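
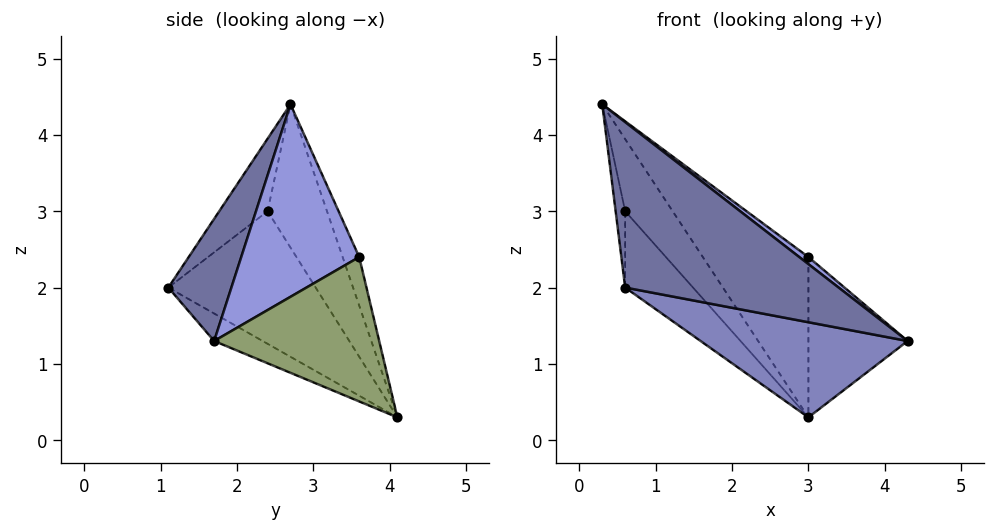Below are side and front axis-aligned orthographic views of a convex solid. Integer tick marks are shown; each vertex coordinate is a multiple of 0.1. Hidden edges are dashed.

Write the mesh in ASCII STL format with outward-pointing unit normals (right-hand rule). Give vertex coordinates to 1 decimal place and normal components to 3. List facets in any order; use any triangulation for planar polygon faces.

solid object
 facet normal 0.235 -0.795 0.559
  outer loop
   vertex 0.6 1.1 2.0
   vertex 4.3 1.7 1.3
   vertex 0.3 2.7 4.4
  endloop
 endfacet
 facet normal -0.100 -0.429 -0.898
  outer loop
   vertex 0.6 1.1 2.0
   vertex 3.0 4.1 0.3
   vertex 4.3 1.7 1.3
  endloop
 endfacet
 facet normal 0.605 -0.047 0.795
  outer loop
   vertex 3.0 3.6 2.4
   vertex 0.3 2.7 4.4
   vertex 4.3 1.7 1.3
  endloop
 endfacet
 facet normal -0.151 0.962 0.229
  outer loop
   vertex 3.0 3.6 2.4
   vertex 3.0 4.1 0.3
   vertex 0.3 2.7 4.4
  endloop
 endfacet
 facet normal 0.851 0.511 0.122
  outer loop
   vertex 3.0 3.6 2.4
   vertex 4.3 1.7 1.3
   vertex 3.0 4.1 0.3
  endloop
 endfacet
 facet normal -0.748 0.598 -0.288
  outer loop
   vertex 0.6 2.4 3.0
   vertex 0.3 2.7 4.4
   vertex 3.0 4.1 0.3
  endloop
 endfacet
 facet normal -0.951 0.188 -0.244
  outer loop
   vertex 0.6 2.4 3.0
   vertex 0.6 1.1 2.0
   vertex 0.3 2.7 4.4
  endloop
 endfacet
 facet normal -0.798 0.368 -0.478
  outer loop
   vertex 0.6 2.4 3.0
   vertex 3.0 4.1 0.3
   vertex 0.6 1.1 2.0
  endloop
 endfacet
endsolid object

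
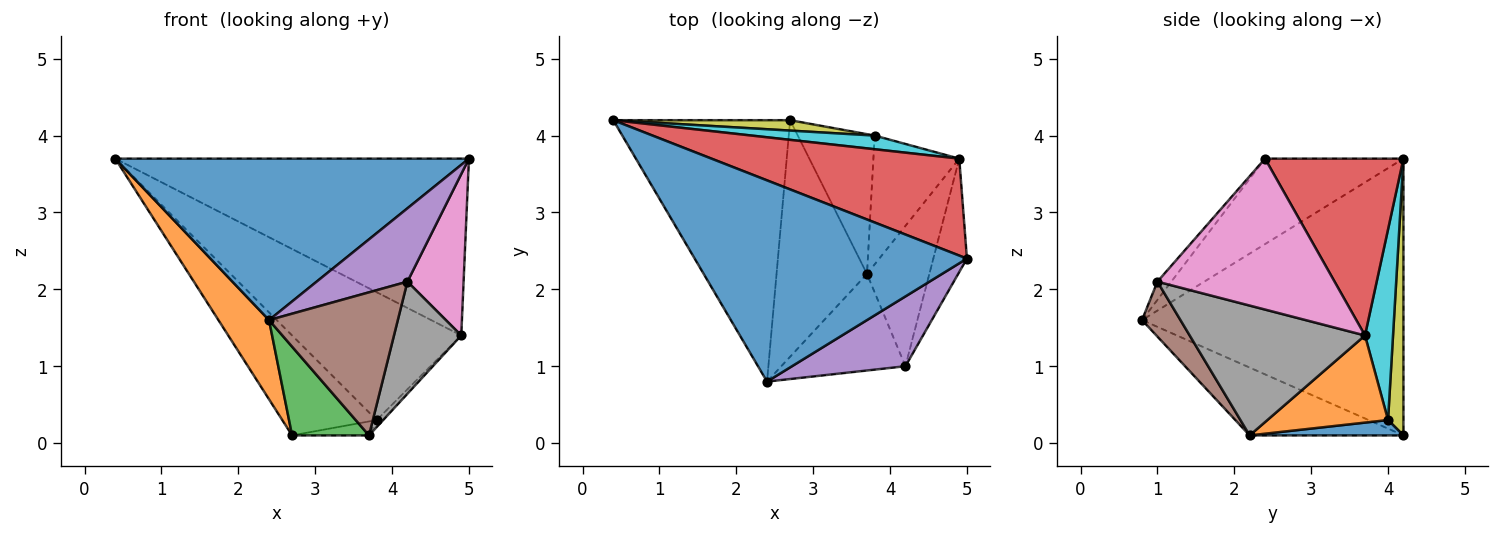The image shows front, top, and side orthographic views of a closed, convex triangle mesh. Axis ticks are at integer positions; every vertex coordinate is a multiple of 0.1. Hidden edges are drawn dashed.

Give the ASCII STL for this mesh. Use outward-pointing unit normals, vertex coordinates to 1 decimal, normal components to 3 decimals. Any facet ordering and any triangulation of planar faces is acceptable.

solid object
 facet normal -0.238 -0.608 0.758
  outer loop
   vertex 2.4 0.8 1.6
   vertex 5.0 2.4 3.7
   vertex 0.4 4.2 3.7
  endloop
 endfacet
 facet normal -0.832 -0.161 -0.531
  outer loop
   vertex 2.7 4.2 0.1
   vertex 2.4 0.8 1.6
   vertex 0.4 4.2 3.7
  endloop
 endfacet
 facet normal -0.575 -0.287 -0.766
  outer loop
   vertex 3.7 2.2 0.1
   vertex 2.4 0.8 1.6
   vertex 2.7 4.2 0.1
  endloop
 endfacet
 facet normal 0.325 0.829 0.455
  outer loop
   vertex 4.9 3.7 1.4
   vertex 0.4 4.2 3.7
   vertex 5.0 2.4 3.7
  endloop
 endfacet
 facet normal -0.110 -0.720 0.685
  outer loop
   vertex 4.2 1.0 2.1
   vertex 5.0 2.4 3.7
   vertex 2.4 0.8 1.6
  endloop
 endfacet
 facet normal 0.240 -0.805 -0.543
  outer loop
   vertex 4.2 1.0 2.1
   vertex 2.4 0.8 1.6
   vertex 3.7 2.2 0.1
  endloop
 endfacet
 facet normal 0.932 -0.296 -0.208
  outer loop
   vertex 4.2 1.0 2.1
   vertex 4.9 3.7 1.4
   vertex 5.0 2.4 3.7
  endloop
 endfacet
 facet normal 0.852 -0.327 -0.409
  outer loop
   vertex 4.2 1.0 2.1
   vertex 3.7 2.2 0.1
   vertex 4.9 3.7 1.4
  endloop
 endfacet
 facet normal 0.160 0.982 0.102
  outer loop
   vertex 3.8 4.0 0.3
   vertex 2.7 4.2 0.1
   vertex 0.4 4.2 3.7
  endloop
 endfacet
 facet normal 0.163 0.981 0.105
  outer loop
   vertex 3.8 4.0 0.3
   vertex 0.4 4.2 3.7
   vertex 4.9 3.7 1.4
  endloop
 endfacet
 facet normal 0.195 0.098 -0.976
  outer loop
   vertex 3.8 4.0 0.3
   vertex 3.7 2.2 0.1
   vertex 2.7 4.2 0.1
  endloop
 endfacet
 facet normal 0.712 0.038 -0.701
  outer loop
   vertex 3.8 4.0 0.3
   vertex 4.9 3.7 1.4
   vertex 3.7 2.2 0.1
  endloop
 endfacet
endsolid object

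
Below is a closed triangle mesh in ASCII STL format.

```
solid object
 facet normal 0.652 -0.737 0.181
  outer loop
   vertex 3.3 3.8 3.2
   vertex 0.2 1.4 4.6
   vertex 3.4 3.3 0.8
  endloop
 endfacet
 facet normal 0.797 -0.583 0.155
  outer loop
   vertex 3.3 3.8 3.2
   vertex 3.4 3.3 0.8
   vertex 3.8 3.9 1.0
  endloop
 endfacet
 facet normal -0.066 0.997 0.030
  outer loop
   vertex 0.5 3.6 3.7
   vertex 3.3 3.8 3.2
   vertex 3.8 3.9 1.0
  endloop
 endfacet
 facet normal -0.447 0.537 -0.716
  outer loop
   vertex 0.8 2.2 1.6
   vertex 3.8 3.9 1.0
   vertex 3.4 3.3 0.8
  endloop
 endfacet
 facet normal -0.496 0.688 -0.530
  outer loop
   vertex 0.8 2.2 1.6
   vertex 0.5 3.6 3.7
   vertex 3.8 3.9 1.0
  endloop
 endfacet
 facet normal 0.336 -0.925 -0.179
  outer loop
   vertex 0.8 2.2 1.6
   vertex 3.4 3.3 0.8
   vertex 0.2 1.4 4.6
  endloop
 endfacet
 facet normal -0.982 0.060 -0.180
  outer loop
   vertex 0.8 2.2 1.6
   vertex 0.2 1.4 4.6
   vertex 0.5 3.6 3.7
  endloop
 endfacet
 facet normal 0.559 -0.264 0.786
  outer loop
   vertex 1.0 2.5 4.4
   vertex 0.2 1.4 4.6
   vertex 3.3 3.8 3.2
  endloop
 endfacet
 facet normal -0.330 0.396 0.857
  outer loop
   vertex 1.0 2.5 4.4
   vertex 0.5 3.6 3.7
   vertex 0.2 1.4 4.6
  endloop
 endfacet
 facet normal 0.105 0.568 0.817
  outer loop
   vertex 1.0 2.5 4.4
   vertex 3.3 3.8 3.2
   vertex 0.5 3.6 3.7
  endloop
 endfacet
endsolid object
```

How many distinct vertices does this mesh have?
7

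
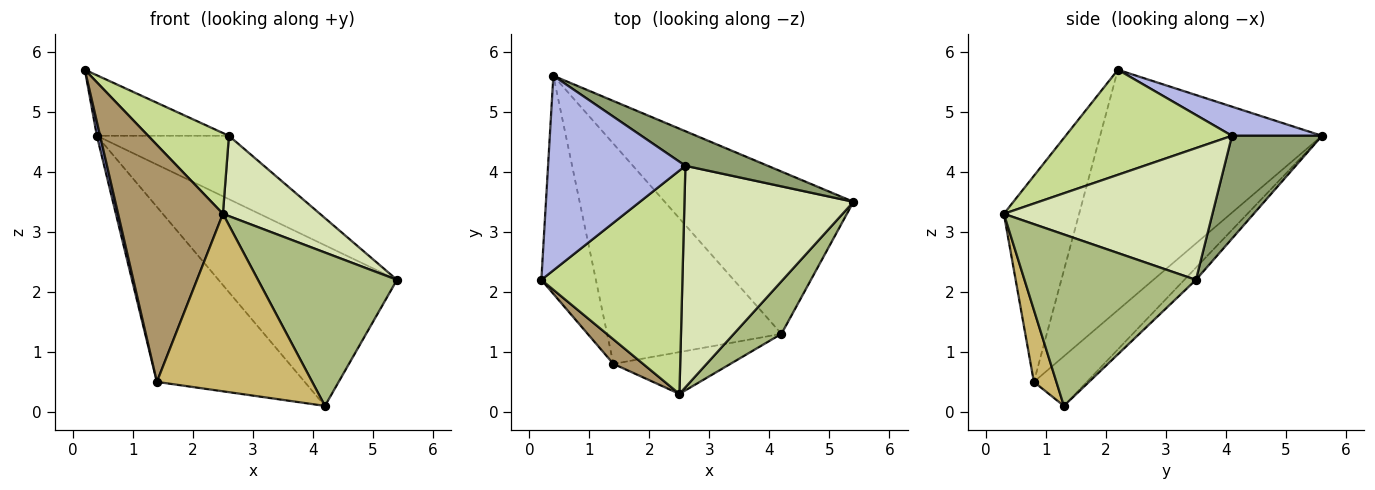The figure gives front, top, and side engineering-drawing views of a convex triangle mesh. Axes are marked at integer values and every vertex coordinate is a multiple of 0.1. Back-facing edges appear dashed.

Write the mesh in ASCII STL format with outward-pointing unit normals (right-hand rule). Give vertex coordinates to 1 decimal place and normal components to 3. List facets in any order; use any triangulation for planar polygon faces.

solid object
 facet normal -0.046 0.703 -0.710
  outer loop
   vertex 4.2 1.3 0.1
   vertex 0.4 5.6 4.6
   vertex 5.4 3.5 2.2
  endloop
 endfacet
 facet normal -0.975 -0.014 -0.221
  outer loop
   vertex 1.4 0.8 0.5
   vertex 0.2 2.2 5.7
   vertex 0.4 5.6 4.6
  endloop
 endfacet
 facet normal -0.218 0.607 -0.764
  outer loop
   vertex 1.4 0.8 0.5
   vertex 0.4 5.6 4.6
   vertex 4.2 1.3 0.1
  endloop
 endfacet
 facet normal 0.198 0.291 0.936
  outer loop
   vertex 2.6 4.1 4.6
   vertex 0.4 5.6 4.6
   vertex 0.2 2.2 5.7
  endloop
 endfacet
 facet normal 0.514 0.753 0.411
  outer loop
   vertex 2.6 4.1 4.6
   vertex 5.4 3.5 2.2
   vertex 0.4 5.6 4.6
  endloop
 endfacet
 facet normal 0.759 -0.616 0.211
  outer loop
   vertex 2.5 0.3 3.3
   vertex 4.2 1.3 0.1
   vertex 5.4 3.5 2.2
  endloop
 endfacet
 facet normal 0.574 -0.279 0.770
  outer loop
   vertex 2.5 0.3 3.3
   vertex 2.6 4.1 4.6
   vertex 0.2 2.2 5.7
  endloop
 endfacet
 facet normal 0.591 -0.275 0.758
  outer loop
   vertex 2.5 0.3 3.3
   vertex 5.4 3.5 2.2
   vertex 2.6 4.1 4.6
  endloop
 endfacet
 facet normal -0.581 -0.809 0.084
  outer loop
   vertex 2.5 0.3 3.3
   vertex 0.2 2.2 5.7
   vertex 1.4 0.8 0.5
  endloop
 endfacet
 facet normal 0.140 -0.964 -0.227
  outer loop
   vertex 2.5 0.3 3.3
   vertex 1.4 0.8 0.5
   vertex 4.2 1.3 0.1
  endloop
 endfacet
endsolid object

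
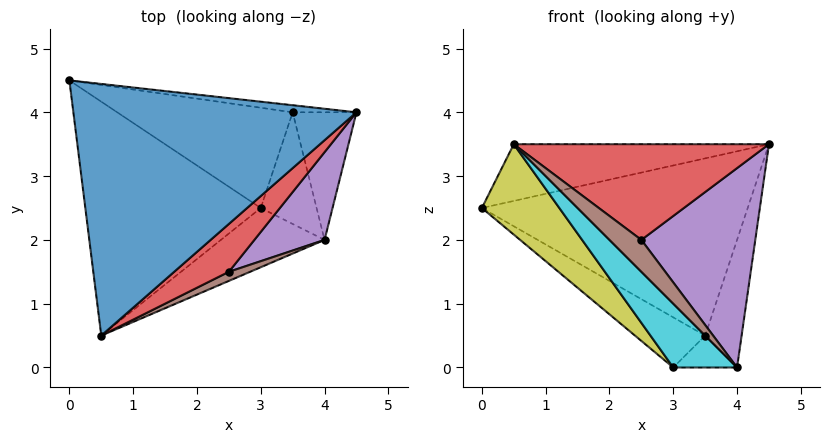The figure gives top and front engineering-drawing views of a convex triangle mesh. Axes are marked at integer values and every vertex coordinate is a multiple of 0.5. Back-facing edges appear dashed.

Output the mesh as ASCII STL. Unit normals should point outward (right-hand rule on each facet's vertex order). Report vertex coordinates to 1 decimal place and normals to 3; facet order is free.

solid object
 facet normal -0.189 0.216 0.958
  outer loop
   vertex 0.5 0.5 3.5
   vertex 4.5 4.0 3.5
   vertex 0.0 4.5 2.5
  endloop
 endfacet
 facet normal 0.119 0.992 -0.040
  outer loop
   vertex 3.5 4.0 0.5
   vertex 0.0 4.5 2.5
   vertex 4.5 4.0 3.5
  endloop
 endfacet
 facet normal 0.905 0.302 -0.302
  outer loop
   vertex 3.5 4.0 0.5
   vertex 4.5 4.0 3.5
   vertex 4.0 2.0 0.0
  endloop
 endfacet
 facet normal 0.616 -0.704 0.352
  outer loop
   vertex 2.5 1.5 2.0
   vertex 4.5 4.0 3.5
   vertex 0.5 0.5 3.5
  endloop
 endfacet
 facet normal 0.644 -0.700 0.308
  outer loop
   vertex 2.5 1.5 2.0
   vertex 4.0 2.0 0.0
   vertex 4.5 4.0 3.5
  endloop
 endfacet
 facet normal 0.566 -0.793 0.226
  outer loop
   vertex 2.5 1.5 2.0
   vertex 0.5 0.5 3.5
   vertex 4.0 2.0 0.0
  endloop
 endfacet
 facet normal -0.408 0.408 -0.816
  outer loop
   vertex 3.0 2.5 0.0
   vertex 0.0 4.5 2.5
   vertex 3.5 4.0 0.5
  endloop
 endfacet
 facet normal 0.136 0.272 -0.953
  outer loop
   vertex 3.0 2.5 0.0
   vertex 3.5 4.0 0.5
   vertex 4.0 2.0 0.0
  endloop
 endfacet
 facet normal -0.713 -0.253 -0.654
  outer loop
   vertex 3.0 2.5 0.0
   vertex 0.5 0.5 3.5
   vertex 0.0 4.5 2.5
  endloop
 endfacet
 facet normal -0.344 -0.688 -0.639
  outer loop
   vertex 3.0 2.5 0.0
   vertex 4.0 2.0 0.0
   vertex 0.5 0.5 3.5
  endloop
 endfacet
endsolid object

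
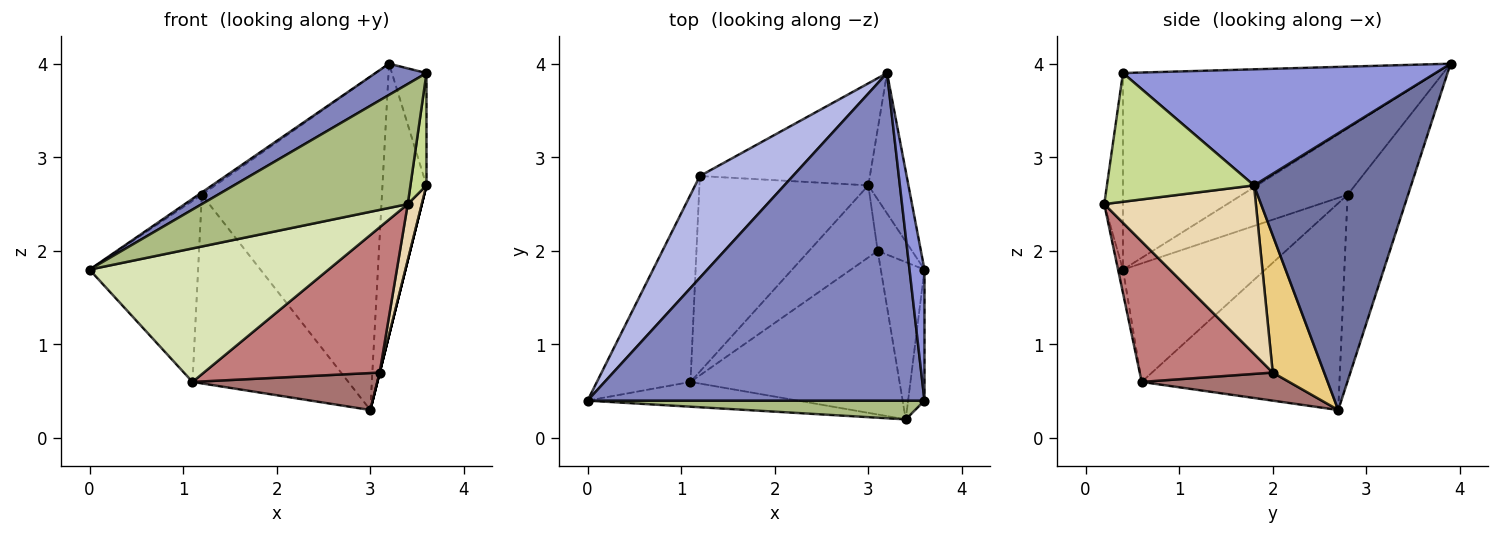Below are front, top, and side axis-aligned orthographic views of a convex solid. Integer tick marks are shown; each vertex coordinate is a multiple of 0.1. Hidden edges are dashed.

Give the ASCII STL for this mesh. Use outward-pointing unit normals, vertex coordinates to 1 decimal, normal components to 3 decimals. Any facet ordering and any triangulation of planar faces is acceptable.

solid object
 facet normal 0.954 0.267 -0.138
  outer loop
   vertex 3.0 2.7 0.3
   vertex 3.2 3.9 4.0
   vertex 3.6 1.8 2.7
  endloop
 endfacet
 facet normal -0.502 -0.082 0.861
  outer loop
   vertex 3.6 0.4 3.9
   vertex 3.2 3.9 4.0
   vertex 0.0 0.4 1.8
  endloop
 endfacet
 facet normal 0.986 0.109 0.127
  outer loop
   vertex 3.6 0.4 3.9
   vertex 3.6 1.8 2.7
   vertex 3.2 3.9 4.0
  endloop
 endfacet
 facet normal -0.580 0.019 0.814
  outer loop
   vertex 1.2 2.8 2.6
   vertex 0.0 0.4 1.8
   vertex 3.2 3.9 4.0
  endloop
 endfacet
 facet normal -0.306 0.910 -0.279
  outer loop
   vertex 1.2 2.8 2.6
   vertex 3.2 3.9 4.0
   vertex 3.0 2.7 0.3
  endloop
 endfacet
 facet normal -0.089 -0.984 0.153
  outer loop
   vertex 3.4 0.2 2.5
   vertex 3.6 0.4 3.9
   vertex 0.0 0.4 1.8
  endloop
 endfacet
 facet normal 0.986 -0.108 -0.126
  outer loop
   vertex 3.4 0.2 2.5
   vertex 3.6 1.8 2.7
   vertex 3.6 0.4 3.9
  endloop
 endfacet
 facet normal -0.020 -0.983 -0.182
  outer loop
   vertex 1.1 0.6 0.6
   vertex 3.4 0.2 2.5
   vertex 0.0 0.4 1.8
  endloop
 endfacet
 facet normal -0.673 0.514 -0.532
  outer loop
   vertex 1.1 0.6 0.6
   vertex 0.0 0.4 1.8
   vertex 1.2 2.8 2.6
  endloop
 endfacet
 facet normal -0.661 0.521 -0.540
  outer loop
   vertex 1.1 0.6 0.6
   vertex 1.2 2.8 2.6
   vertex 3.0 2.7 0.3
  endloop
 endfacet
 facet normal 0.970 0.000 -0.243
  outer loop
   vertex 3.1 2.0 0.7
   vertex 3.0 2.7 0.3
   vertex 3.6 1.8 2.7
  endloop
 endfacet
 facet normal 0.964 -0.089 -0.250
  outer loop
   vertex 3.1 2.0 0.7
   vertex 3.6 1.8 2.7
   vertex 3.4 0.2 2.5
  endloop
 endfacet
 facet normal 0.342 -0.429 -0.836
  outer loop
   vertex 3.1 2.0 0.7
   vertex 1.1 0.6 0.6
   vertex 3.0 2.7 0.3
  endloop
 endfacet
 facet normal 0.449 -0.593 -0.668
  outer loop
   vertex 3.1 2.0 0.7
   vertex 3.4 0.2 2.5
   vertex 1.1 0.6 0.6
  endloop
 endfacet
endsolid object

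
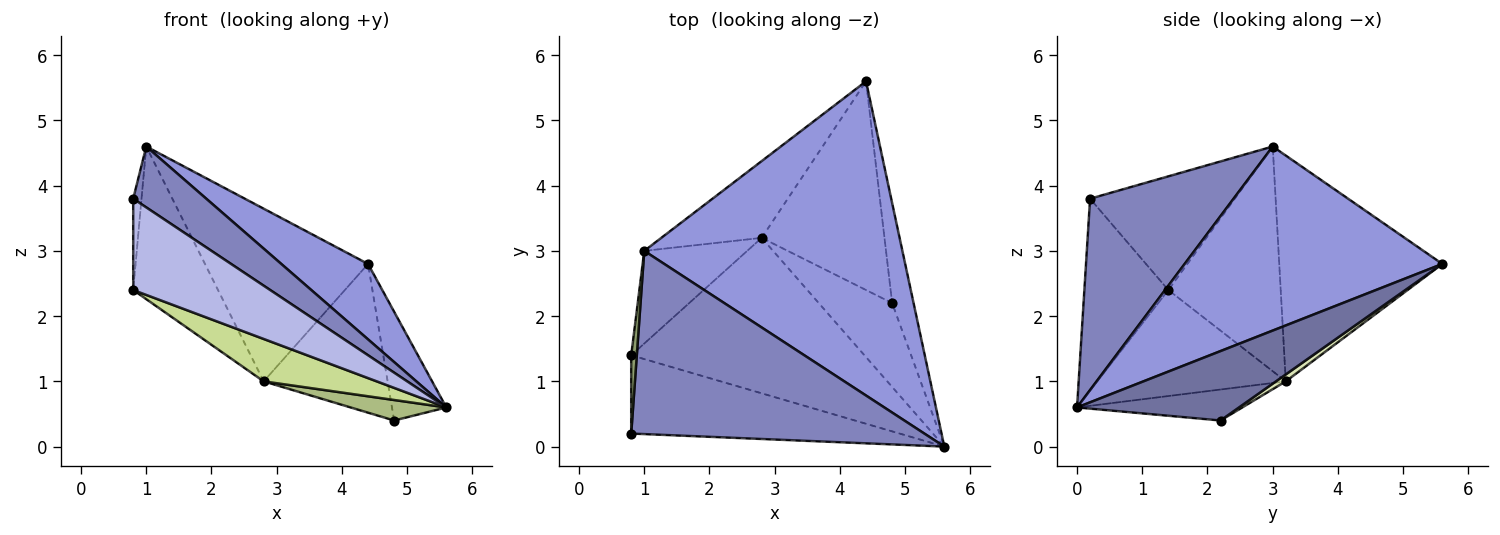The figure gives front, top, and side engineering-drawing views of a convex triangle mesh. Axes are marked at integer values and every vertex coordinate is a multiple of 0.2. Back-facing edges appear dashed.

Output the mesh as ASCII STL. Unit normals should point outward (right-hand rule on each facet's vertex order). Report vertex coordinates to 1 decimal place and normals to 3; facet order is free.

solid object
 facet normal 0.910 0.305 -0.281
  outer loop
   vertex 4.8 2.2 0.4
   vertex 4.4 5.6 2.8
   vertex 5.6 0.0 0.6
  endloop
 endfacet
 facet normal 0.527 -0.268 0.807
  outer loop
   vertex 1.0 3.0 4.6
   vertex 0.8 0.2 3.8
   vertex 5.6 0.0 0.6
  endloop
 endfacet
 facet normal 0.570 -0.192 0.799
  outer loop
   vertex 1.0 3.0 4.6
   vertex 5.6 0.0 0.6
   vertex 4.4 5.6 2.8
  endloop
 endfacet
 facet normal -0.422 -0.688 -0.590
  outer loop
   vertex 0.8 1.4 2.4
   vertex 5.6 0.0 0.6
   vertex 0.8 0.2 3.8
  endloop
 endfacet
 facet normal -0.997 0.057 0.049
  outer loop
   vertex 0.8 1.4 2.4
   vertex 0.8 0.2 3.8
   vertex 1.0 3.0 4.6
  endloop
 endfacet
 facet normal -0.379 -0.220 -0.899
  outer loop
   vertex 2.8 3.2 1.0
   vertex 4.8 2.2 0.4
   vertex 5.6 0.0 0.6
  endloop
 endfacet
 facet normal -0.402 -0.241 -0.884
  outer loop
   vertex 2.8 3.2 1.0
   vertex 5.6 0.0 0.6
   vertex 0.8 1.4 2.4
  endloop
 endfacet
 facet normal 0.046 0.580 -0.814
  outer loop
   vertex 2.8 3.2 1.0
   vertex 4.4 5.6 2.8
   vertex 4.8 2.2 0.4
  endloop
 endfacet
 facet normal -0.675 0.675 -0.300
  outer loop
   vertex 2.8 3.2 1.0
   vertex 1.0 3.0 4.6
   vertex 4.4 5.6 2.8
  endloop
 endfacet
 facet normal -0.750 0.566 -0.343
  outer loop
   vertex 2.8 3.2 1.0
   vertex 0.8 1.4 2.4
   vertex 1.0 3.0 4.6
  endloop
 endfacet
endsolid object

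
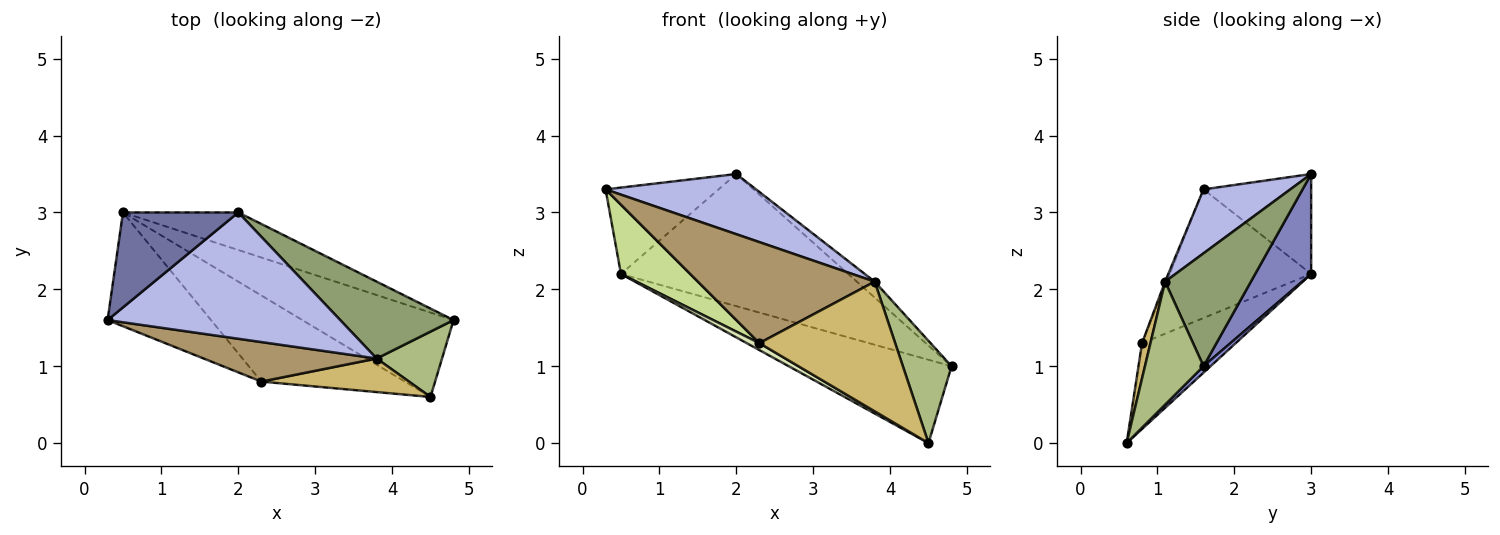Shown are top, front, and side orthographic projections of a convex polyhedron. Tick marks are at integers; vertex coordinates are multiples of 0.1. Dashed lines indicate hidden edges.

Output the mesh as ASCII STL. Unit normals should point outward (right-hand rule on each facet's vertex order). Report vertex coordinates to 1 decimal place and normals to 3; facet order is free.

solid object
 facet normal -0.540 0.566 0.623
  outer loop
   vertex 2.0 3.0 3.5
   vertex 0.5 3.0 2.2
   vertex 0.3 1.6 3.3
  endloop
 endfacet
 facet normal 0.231 0.936 -0.266
  outer loop
   vertex 2.0 3.0 3.5
   vertex 4.8 1.6 1.0
   vertex 0.5 3.0 2.2
  endloop
 endfacet
 facet normal 0.030 0.702 -0.711
  outer loop
   vertex 4.5 0.6 0.0
   vertex 0.5 3.0 2.2
   vertex 4.8 1.6 1.0
  endloop
 endfacet
 facet normal 0.241 -0.418 0.876
  outer loop
   vertex 3.8 1.1 2.1
   vertex 2.0 3.0 3.5
   vertex 0.3 1.6 3.3
  endloop
 endfacet
 facet normal 0.698 0.145 0.701
  outer loop
   vertex 3.8 1.1 2.1
   vertex 4.8 1.6 1.0
   vertex 2.0 3.0 3.5
  endloop
 endfacet
 facet normal 0.712 -0.592 0.378
  outer loop
   vertex 3.8 1.1 2.1
   vertex 4.5 0.6 0.0
   vertex 4.8 1.6 1.0
  endloop
 endfacet
 facet normal -0.728 -0.356 -0.586
  outer loop
   vertex 2.3 0.8 1.3
   vertex 0.3 1.6 3.3
   vertex 0.5 3.0 2.2
  endloop
 endfacet
 facet normal -0.512 -0.069 -0.856
  outer loop
   vertex 2.3 0.8 1.3
   vertex 0.5 3.0 2.2
   vertex 4.5 0.6 0.0
  endloop
 endfacet
 facet normal -0.008 -0.931 0.364
  outer loop
   vertex 2.3 0.8 1.3
   vertex 3.8 1.1 2.1
   vertex 0.3 1.6 3.3
  endloop
 endfacet
 facet normal 0.060 -0.966 0.250
  outer loop
   vertex 2.3 0.8 1.3
   vertex 4.5 0.6 0.0
   vertex 3.8 1.1 2.1
  endloop
 endfacet
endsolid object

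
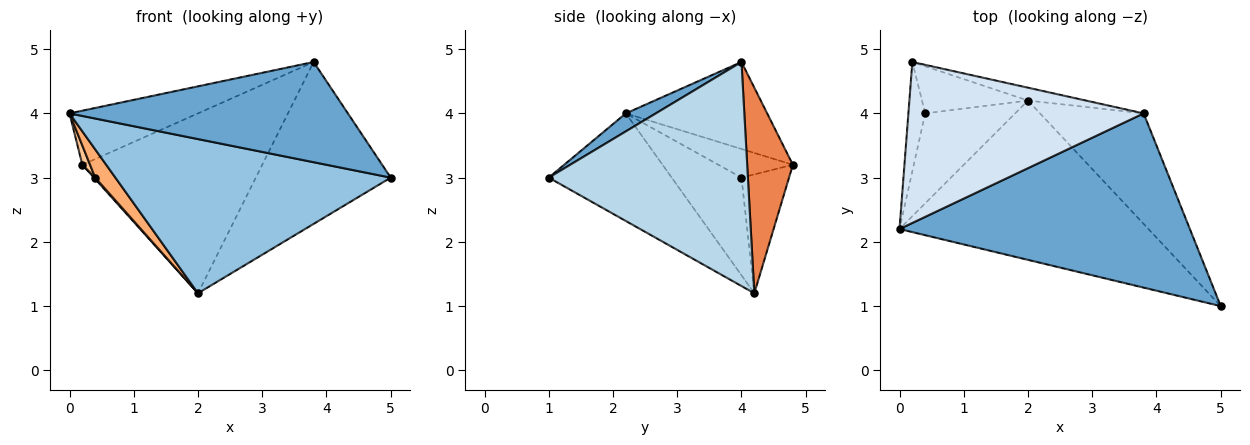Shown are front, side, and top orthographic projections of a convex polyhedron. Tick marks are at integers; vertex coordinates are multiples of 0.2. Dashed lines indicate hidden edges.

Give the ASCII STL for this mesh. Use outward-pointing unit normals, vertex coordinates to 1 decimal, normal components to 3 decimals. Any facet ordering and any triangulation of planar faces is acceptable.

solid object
 facet normal 0.054 -0.498 0.866
  outer loop
   vertex 3.8 4.0 4.8
   vertex 0.0 2.2 4.0
   vertex 5.0 1.0 3.0
  endloop
 endfacet
 facet normal -0.297 -0.664 -0.686
  outer loop
   vertex 2.0 4.2 1.2
   vertex 5.0 1.0 3.0
   vertex 0.0 2.2 4.0
  endloop
 endfacet
 facet normal 0.773 0.524 -0.358
  outer loop
   vertex 2.0 4.2 1.2
   vertex 3.8 4.0 4.8
   vertex 5.0 1.0 3.0
  endloop
 endfacet
 facet normal -0.331 0.301 0.895
  outer loop
   vertex 0.2 4.8 3.2
   vertex 0.0 2.2 4.0
   vertex 3.8 4.0 4.8
  endloop
 endfacet
 facet normal 0.246 0.967 -0.069
  outer loop
   vertex 0.2 4.8 3.2
   vertex 3.8 4.0 4.8
   vertex 2.0 4.2 1.2
  endloop
 endfacet
 facet normal -0.719 -0.208 -0.663
  outer loop
   vertex 0.4 4.0 3.0
   vertex 2.0 4.2 1.2
   vertex 0.0 2.2 4.0
  endloop
 endfacet
 facet normal -0.859 -0.089 -0.504
  outer loop
   vertex 0.4 4.0 3.0
   vertex 0.0 2.2 4.0
   vertex 0.2 4.8 3.2
  endloop
 endfacet
 facet normal -0.746 -0.020 -0.665
  outer loop
   vertex 0.4 4.0 3.0
   vertex 0.2 4.8 3.2
   vertex 2.0 4.2 1.2
  endloop
 endfacet
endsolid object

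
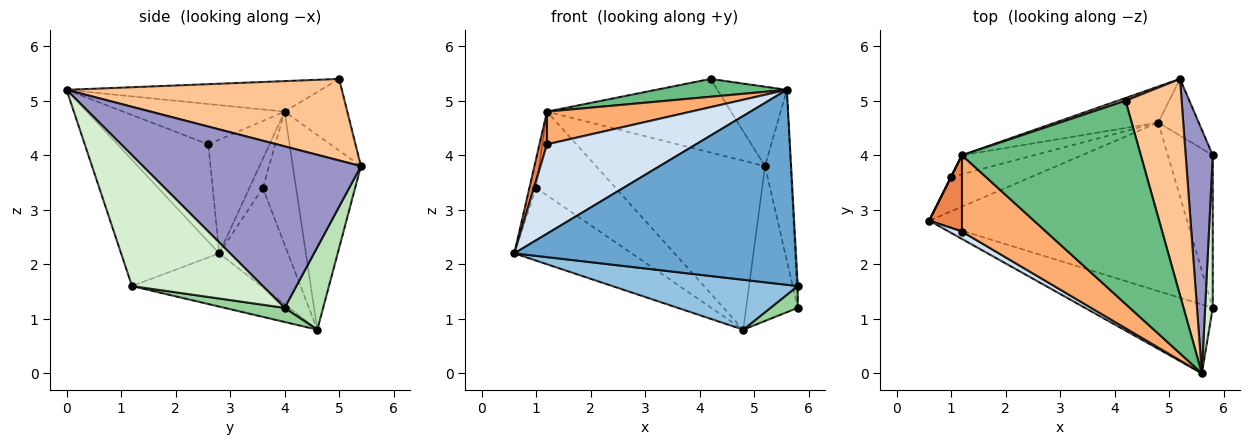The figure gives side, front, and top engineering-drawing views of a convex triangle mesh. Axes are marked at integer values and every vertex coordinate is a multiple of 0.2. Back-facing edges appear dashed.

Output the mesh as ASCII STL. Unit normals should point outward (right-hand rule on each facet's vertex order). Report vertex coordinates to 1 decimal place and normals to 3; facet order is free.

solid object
 facet normal -0.312 -0.896 -0.316
  outer loop
   vertex 5.6 0.0 5.2
   vertex 0.6 2.8 2.2
   vertex 5.8 1.2 1.6
  endloop
 endfacet
 facet normal -0.194 -0.278 -0.941
  outer loop
   vertex 4.8 4.6 0.8
   vertex 5.8 1.2 1.6
   vertex 0.6 2.8 2.2
  endloop
 endfacet
 facet normal -0.367 0.910 -0.194
  outer loop
   vertex 4.8 4.6 0.8
   vertex 1.2 4.0 4.8
   vertex 5.2 5.4 3.8
  endloop
 endfacet
 facet normal -0.519 -0.852 0.071
  outer loop
   vertex 1.2 2.6 4.2
   vertex 0.6 2.8 2.2
   vertex 5.6 0.0 5.2
  endloop
 endfacet
 facet normal -0.954 -0.118 0.275
  outer loop
   vertex 1.2 2.6 4.2
   vertex 1.2 4.0 4.8
   vertex 0.6 2.8 2.2
  endloop
 endfacet
 facet normal -0.404 -0.360 0.841
  outer loop
   vertex 1.2 2.6 4.2
   vertex 5.6 0.0 5.2
   vertex 1.2 4.0 4.8
  endloop
 endfacet
 facet normal 0.807 0.204 0.555
  outer loop
   vertex 4.2 5.0 5.4
   vertex 5.6 0.0 5.2
   vertex 5.2 5.4 3.8
  endloop
 endfacet
 facet normal -0.322 0.946 0.035
  outer loop
   vertex 4.2 5.0 5.4
   vertex 5.2 5.4 3.8
   vertex 1.2 4.0 4.8
  endloop
 endfacet
 facet normal -0.168 -0.086 0.982
  outer loop
   vertex 4.2 5.0 5.4
   vertex 1.2 4.0 4.8
   vertex 5.6 0.0 5.2
  endloop
 endfacet
 facet normal 0.297 -0.135 -0.945
  outer loop
   vertex 5.8 4.0 1.2
   vertex 5.8 1.2 1.6
   vertex 4.8 4.6 0.8
  endloop
 endfacet
 facet normal 0.574 0.769 -0.282
  outer loop
   vertex 5.8 4.0 1.2
   vertex 4.8 4.6 0.8
   vertex 5.2 5.4 3.8
  endloop
 endfacet
 facet normal 0.998 0.008 0.058
  outer loop
   vertex 5.8 4.0 1.2
   vertex 5.6 0.0 5.2
   vertex 5.8 1.2 1.6
  endloop
 endfacet
 facet normal 0.980 0.115 0.164
  outer loop
   vertex 5.8 4.0 1.2
   vertex 5.2 5.4 3.8
   vertex 5.6 0.0 5.2
  endloop
 endfacet
 facet normal -0.894 0.447 0.000
  outer loop
   vertex 1.0 3.6 3.4
   vertex 0.6 2.8 2.2
   vertex 1.2 4.0 4.8
  endloop
 endfacet
 facet normal -0.468 0.799 -0.377
  outer loop
   vertex 1.0 3.6 3.4
   vertex 4.8 4.6 0.8
   vertex 0.6 2.8 2.2
  endloop
 endfacet
 facet normal -0.377 0.903 -0.204
  outer loop
   vertex 1.0 3.6 3.4
   vertex 1.2 4.0 4.8
   vertex 4.8 4.6 0.8
  endloop
 endfacet
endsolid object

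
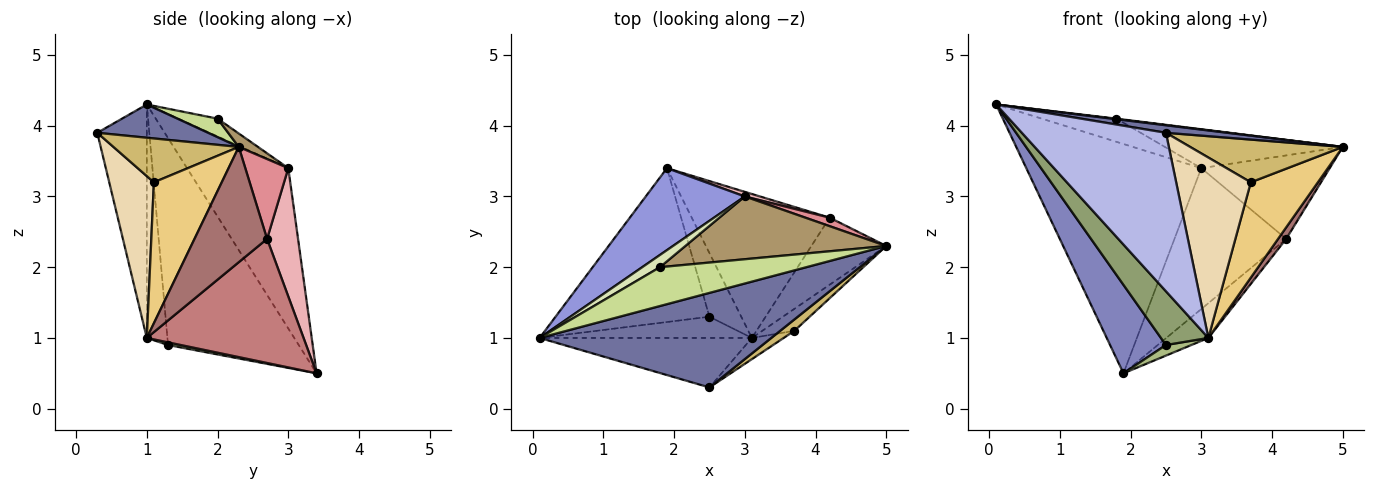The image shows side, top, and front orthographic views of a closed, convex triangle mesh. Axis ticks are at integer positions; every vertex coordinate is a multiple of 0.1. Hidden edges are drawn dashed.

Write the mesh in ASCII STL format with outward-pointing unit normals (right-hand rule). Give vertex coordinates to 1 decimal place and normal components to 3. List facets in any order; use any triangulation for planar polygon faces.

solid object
 facet normal 0.142 -0.078 0.987
  outer loop
   vertex 2.5 0.3 3.9
   vertex 5.0 2.3 3.7
   vertex 0.1 1.0 4.3
  endloop
 endfacet
 facet normal -0.759 -0.324 -0.564
  outer loop
   vertex 2.5 1.3 0.9
   vertex 0.1 1.0 4.3
   vertex 1.9 3.4 0.5
  endloop
 endfacet
 facet normal -0.479 0.827 0.296
  outer loop
   vertex 3.0 3.0 3.4
   vertex 1.9 3.4 0.5
   vertex 0.1 1.0 4.3
  endloop
 endfacet
 facet normal -0.312 -0.907 -0.283
  outer loop
   vertex 3.1 1.0 1.0
   vertex 2.5 0.3 3.9
   vertex 0.1 1.0 4.3
  endloop
 endfacet
 facet normal -0.374 -0.862 -0.340
  outer loop
   vertex 3.1 1.0 1.0
   vertex 0.1 1.0 4.3
   vertex 2.5 1.3 0.9
  endloop
 endfacet
 facet normal 0.082 -0.164 -0.983
  outer loop
   vertex 3.1 1.0 1.0
   vertex 2.5 1.3 0.9
   vertex 1.9 3.4 0.5
  endloop
 endfacet
 facet normal 0.125 -0.015 0.992
  outer loop
   vertex 1.8 2.0 4.1
   vertex 0.1 1.0 4.3
   vertex 5.0 2.3 3.7
  endloop
 endfacet
 facet normal -0.422 0.802 0.422
  outer loop
   vertex 1.8 2.0 4.1
   vertex 3.0 3.0 3.4
   vertex 0.1 1.0 4.3
  endloop
 endfacet
 facet normal 0.057 0.526 0.849
  outer loop
   vertex 1.8 2.0 4.1
   vertex 5.0 2.3 3.7
   vertex 3.0 3.0 3.4
  endloop
 endfacet
 facet normal 0.622 -0.757 0.201
  outer loop
   vertex 3.7 1.1 3.2
   vertex 5.0 2.3 3.7
   vertex 2.5 0.3 3.9
  endloop
 endfacet
 facet normal 0.702 -0.694 -0.160
  outer loop
   vertex 3.7 1.1 3.2
   vertex 3.1 1.0 1.0
   vertex 5.0 2.3 3.7
  endloop
 endfacet
 facet normal 0.511 -0.854 -0.100
  outer loop
   vertex 3.7 1.1 3.2
   vertex 2.5 0.3 3.9
   vertex 3.1 1.0 1.0
  endloop
 endfacet
 facet normal 0.835 -0.093 -0.542
  outer loop
   vertex 4.2 2.7 2.4
   vertex 5.0 2.3 3.7
   vertex 3.1 1.0 1.0
  endloop
 endfacet
 facet normal 0.658 0.177 -0.732
  outer loop
   vertex 4.2 2.7 2.4
   vertex 3.1 1.0 1.0
   vertex 1.9 3.4 0.5
  endloop
 endfacet
 facet normal 0.316 0.944 0.096
  outer loop
   vertex 4.2 2.7 2.4
   vertex 3.0 3.0 3.4
   vertex 5.0 2.3 3.7
  endloop
 endfacet
 facet normal 0.267 0.963 0.032
  outer loop
   vertex 4.2 2.7 2.4
   vertex 1.9 3.4 0.5
   vertex 3.0 3.0 3.4
  endloop
 endfacet
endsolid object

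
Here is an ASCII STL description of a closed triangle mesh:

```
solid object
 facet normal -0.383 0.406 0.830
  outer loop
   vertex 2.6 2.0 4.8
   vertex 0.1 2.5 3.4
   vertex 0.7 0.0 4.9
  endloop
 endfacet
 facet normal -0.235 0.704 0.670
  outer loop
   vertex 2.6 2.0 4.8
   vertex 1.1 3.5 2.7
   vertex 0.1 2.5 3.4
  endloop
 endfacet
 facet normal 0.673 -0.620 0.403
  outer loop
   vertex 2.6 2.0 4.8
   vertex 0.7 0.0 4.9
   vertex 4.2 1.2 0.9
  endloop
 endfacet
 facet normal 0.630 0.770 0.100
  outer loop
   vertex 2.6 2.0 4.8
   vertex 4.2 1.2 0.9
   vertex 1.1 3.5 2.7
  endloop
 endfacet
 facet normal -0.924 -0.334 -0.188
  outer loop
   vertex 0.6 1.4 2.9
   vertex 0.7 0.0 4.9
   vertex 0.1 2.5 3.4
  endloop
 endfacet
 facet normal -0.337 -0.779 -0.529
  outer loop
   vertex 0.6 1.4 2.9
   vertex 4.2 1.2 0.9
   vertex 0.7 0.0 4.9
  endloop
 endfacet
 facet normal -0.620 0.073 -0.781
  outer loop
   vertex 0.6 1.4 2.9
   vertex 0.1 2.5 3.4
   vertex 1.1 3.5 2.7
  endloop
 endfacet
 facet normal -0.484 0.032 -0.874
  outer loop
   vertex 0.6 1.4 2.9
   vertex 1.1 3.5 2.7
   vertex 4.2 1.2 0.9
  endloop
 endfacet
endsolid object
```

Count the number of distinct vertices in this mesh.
6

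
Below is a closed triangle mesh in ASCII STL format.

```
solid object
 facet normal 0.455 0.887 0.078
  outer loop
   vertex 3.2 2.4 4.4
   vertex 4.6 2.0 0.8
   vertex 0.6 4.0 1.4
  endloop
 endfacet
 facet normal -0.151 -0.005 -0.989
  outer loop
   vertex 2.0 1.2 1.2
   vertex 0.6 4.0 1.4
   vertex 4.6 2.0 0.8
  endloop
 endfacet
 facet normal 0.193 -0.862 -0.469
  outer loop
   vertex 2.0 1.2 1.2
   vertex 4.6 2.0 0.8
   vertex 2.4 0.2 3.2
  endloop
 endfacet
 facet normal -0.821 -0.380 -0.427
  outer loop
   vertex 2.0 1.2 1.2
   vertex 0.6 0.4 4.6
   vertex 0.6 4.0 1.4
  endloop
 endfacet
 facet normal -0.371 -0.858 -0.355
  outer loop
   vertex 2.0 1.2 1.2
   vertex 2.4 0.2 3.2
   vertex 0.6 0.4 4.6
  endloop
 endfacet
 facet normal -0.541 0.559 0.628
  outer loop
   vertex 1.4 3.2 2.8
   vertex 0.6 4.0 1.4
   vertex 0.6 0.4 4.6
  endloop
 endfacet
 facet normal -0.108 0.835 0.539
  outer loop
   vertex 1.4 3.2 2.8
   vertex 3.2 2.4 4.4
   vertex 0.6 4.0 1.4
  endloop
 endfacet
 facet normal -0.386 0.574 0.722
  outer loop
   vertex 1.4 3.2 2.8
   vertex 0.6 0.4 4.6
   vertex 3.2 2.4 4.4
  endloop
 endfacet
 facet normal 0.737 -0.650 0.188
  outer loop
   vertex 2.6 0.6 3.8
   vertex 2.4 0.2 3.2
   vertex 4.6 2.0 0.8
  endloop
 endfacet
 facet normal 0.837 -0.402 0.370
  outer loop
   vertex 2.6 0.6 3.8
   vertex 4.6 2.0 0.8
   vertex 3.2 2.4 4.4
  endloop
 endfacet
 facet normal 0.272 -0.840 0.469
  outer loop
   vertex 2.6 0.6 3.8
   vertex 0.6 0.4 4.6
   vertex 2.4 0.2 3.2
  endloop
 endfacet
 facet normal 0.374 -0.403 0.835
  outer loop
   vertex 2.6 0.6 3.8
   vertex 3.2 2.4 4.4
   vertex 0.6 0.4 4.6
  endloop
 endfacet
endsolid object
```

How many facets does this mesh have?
12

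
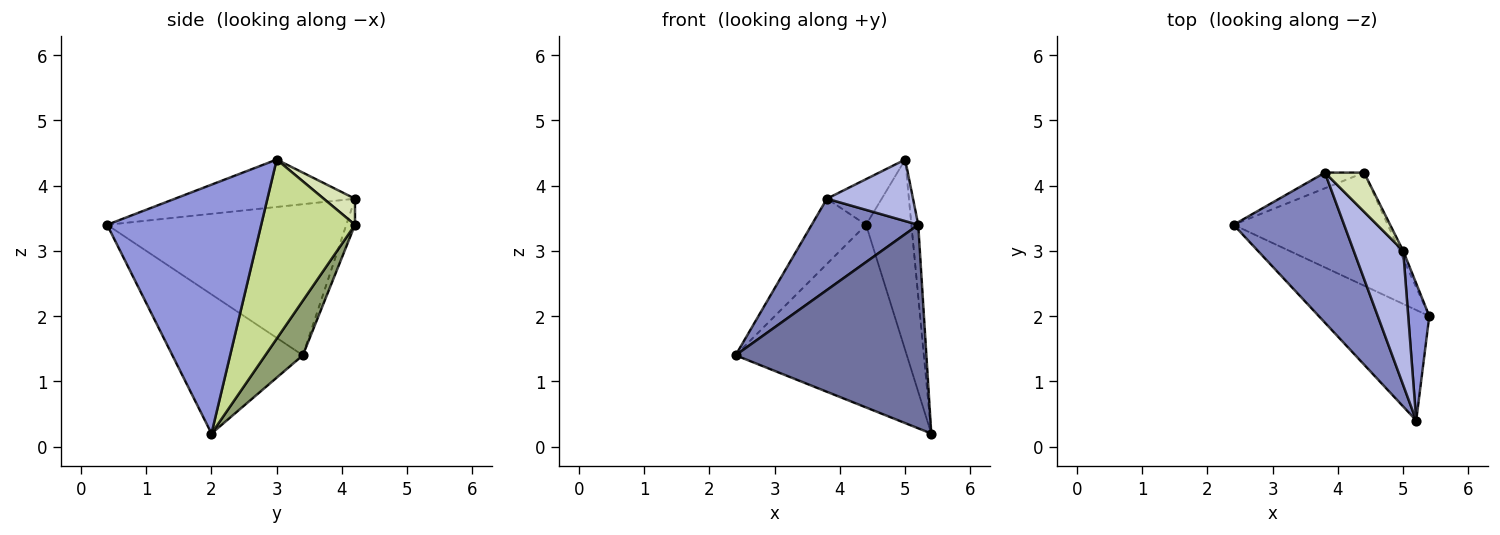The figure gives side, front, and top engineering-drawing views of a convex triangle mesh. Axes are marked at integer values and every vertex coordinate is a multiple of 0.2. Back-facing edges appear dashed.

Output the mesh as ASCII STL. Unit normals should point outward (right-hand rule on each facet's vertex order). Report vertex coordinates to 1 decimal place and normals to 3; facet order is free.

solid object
 facet normal -0.515 -0.753 -0.409
  outer loop
   vertex 5.2 0.4 3.4
   vertex 2.4 3.4 1.4
   vertex 5.4 2.0 0.2
  endloop
 endfacet
 facet normal -0.759 -0.338 0.556
  outer loop
   vertex 3.8 4.2 3.8
   vertex 2.4 3.4 1.4
   vertex 5.2 0.4 3.4
  endloop
 endfacet
 facet normal 0.995 0.044 0.084
  outer loop
   vertex 5.0 3.0 4.4
   vertex 5.2 0.4 3.4
   vertex 5.4 2.0 0.2
  endloop
 endfacet
 facet normal -0.657 -0.314 0.685
  outer loop
   vertex 5.0 3.0 4.4
   vertex 3.8 4.2 3.8
   vertex 5.2 0.4 3.4
  endloop
 endfacet
 facet normal 0.183 0.836 -0.517
  outer loop
   vertex 4.4 4.2 3.4
   vertex 5.4 2.0 0.2
   vertex 2.4 3.4 1.4
  endloop
 endfacet
 facet normal -0.154 0.961 -0.231
  outer loop
   vertex 4.4 4.2 3.4
   vertex 2.4 3.4 1.4
   vertex 3.8 4.2 3.8
  endloop
 endfacet
 facet normal 0.900 0.435 -0.018
  outer loop
   vertex 4.4 4.2 3.4
   vertex 5.0 3.0 4.4
   vertex 5.4 2.0 0.2
  endloop
 endfacet
 facet normal 0.398 0.697 0.597
  outer loop
   vertex 4.4 4.2 3.4
   vertex 3.8 4.2 3.8
   vertex 5.0 3.0 4.4
  endloop
 endfacet
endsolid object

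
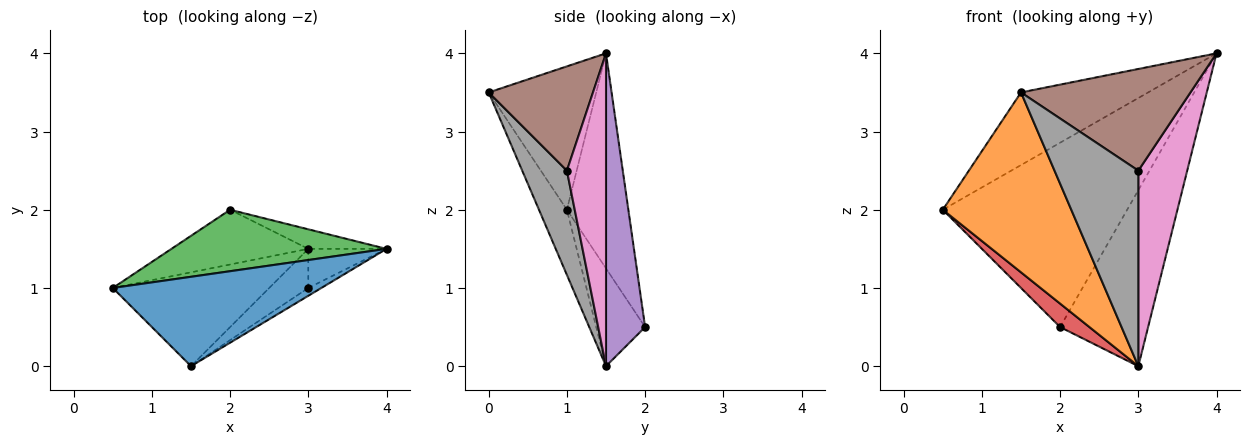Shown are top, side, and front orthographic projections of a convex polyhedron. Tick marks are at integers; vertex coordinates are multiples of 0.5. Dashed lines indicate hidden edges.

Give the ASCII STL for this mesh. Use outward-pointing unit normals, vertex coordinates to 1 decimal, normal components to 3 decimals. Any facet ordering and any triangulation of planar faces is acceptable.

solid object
 facet normal -0.471 0.556 0.685
  outer loop
   vertex 1.5 0.0 3.5
   vertex 4.0 1.5 4.0
   vertex 0.5 1.0 2.0
  endloop
 endfacet
 facet normal -0.189 -0.871 -0.454
  outer loop
   vertex 3.0 1.5 0.0
   vertex 1.5 0.0 3.5
   vertex 0.5 1.0 2.0
  endloop
 endfacet
 facet normal -0.302 0.905 0.302
  outer loop
   vertex 2.0 2.0 0.5
   vertex 0.5 1.0 2.0
   vertex 4.0 1.5 4.0
  endloop
 endfacet
 facet normal -0.549 -0.329 -0.768
  outer loop
   vertex 2.0 2.0 0.5
   vertex 3.0 1.5 0.0
   vertex 0.5 1.0 2.0
  endloop
 endfacet
 facet normal 0.404 0.909 -0.101
  outer loop
   vertex 2.0 2.0 0.5
   vertex 4.0 1.5 4.0
   vertex 3.0 1.5 0.0
  endloop
 endfacet
 facet normal 0.523 -0.850 -0.065
  outer loop
   vertex 3.0 1.0 2.5
   vertex 4.0 1.5 4.0
   vertex 1.5 0.0 3.5
  endloop
 endfacet
 facet normal 0.617 -0.772 -0.154
  outer loop
   vertex 3.0 1.0 2.5
   vertex 3.0 1.5 0.0
   vertex 4.0 1.5 4.0
  endloop
 endfacet
 facet normal 0.463 -0.869 -0.174
  outer loop
   vertex 3.0 1.0 2.5
   vertex 1.5 0.0 3.5
   vertex 3.0 1.5 0.0
  endloop
 endfacet
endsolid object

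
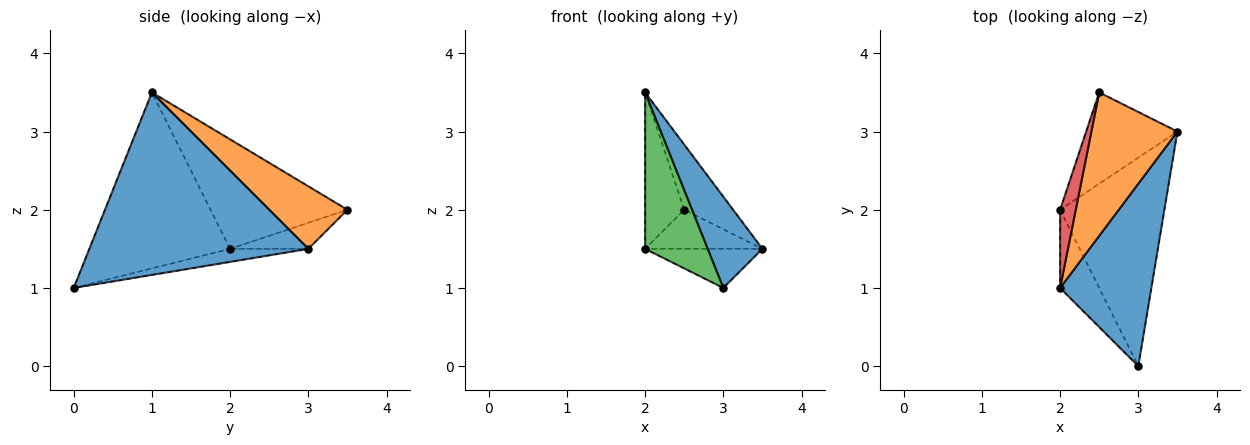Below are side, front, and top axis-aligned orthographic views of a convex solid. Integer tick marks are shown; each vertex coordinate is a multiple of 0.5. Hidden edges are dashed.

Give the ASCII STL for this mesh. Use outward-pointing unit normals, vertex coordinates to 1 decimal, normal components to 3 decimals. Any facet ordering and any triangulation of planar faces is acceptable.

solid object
 facet normal 0.873 -0.218 0.436
  outer loop
   vertex 3.0 0.0 1.0
   vertex 3.5 3.0 1.5
   vertex 2.0 1.0 3.5
  endloop
 endfacet
 facet normal 0.552 0.345 0.759
  outer loop
   vertex 2.5 3.5 2.0
   vertex 2.0 1.0 3.5
   vertex 3.5 3.0 1.5
  endloop
 endfacet
 facet normal -0.896 -0.398 -0.199
  outer loop
   vertex 2.0 2.0 1.5
   vertex 3.0 0.0 1.0
   vertex 2.0 1.0 3.5
  endloop
 endfacet
 facet normal -0.953 0.272 0.136
  outer loop
   vertex 2.0 2.0 1.5
   vertex 2.0 1.0 3.5
   vertex 2.5 3.5 2.0
  endloop
 endfacet
 facet normal -0.122 0.183 -0.976
  outer loop
   vertex 2.0 2.0 1.5
   vertex 3.5 3.0 1.5
   vertex 3.0 0.0 1.0
  endloop
 endfacet
 facet normal -0.254 0.381 -0.889
  outer loop
   vertex 2.0 2.0 1.5
   vertex 2.5 3.5 2.0
   vertex 3.5 3.0 1.5
  endloop
 endfacet
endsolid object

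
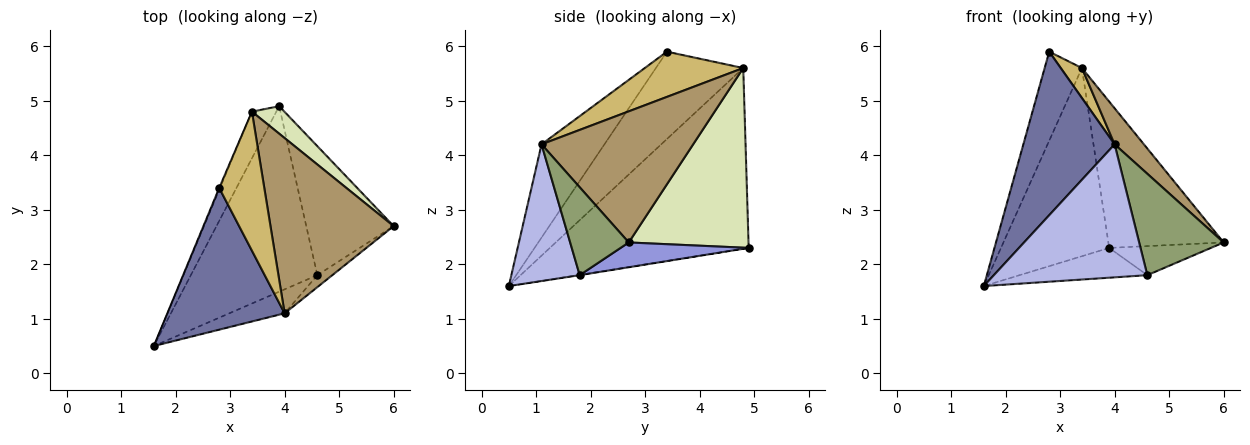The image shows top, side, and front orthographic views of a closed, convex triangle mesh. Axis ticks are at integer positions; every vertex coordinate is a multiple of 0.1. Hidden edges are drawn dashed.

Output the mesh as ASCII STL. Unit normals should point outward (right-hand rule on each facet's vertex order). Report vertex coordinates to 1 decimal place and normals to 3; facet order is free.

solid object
 facet normal -0.462 -0.670 0.581
  outer loop
   vertex 4.0 1.1 4.2
   vertex 2.8 3.4 5.9
   vertex 1.6 0.5 1.6
  endloop
 endfacet
 facet normal -0.003 0.159 -0.987
  outer loop
   vertex 4.6 1.8 1.8
   vertex 1.6 0.5 1.6
   vertex 3.9 4.9 2.3
  endloop
 endfacet
 facet normal 0.267 0.212 -0.940
  outer loop
   vertex 4.6 1.8 1.8
   vertex 3.9 4.9 2.3
   vertex 6.0 2.7 2.4
  endloop
 endfacet
 facet normal 0.401 -0.901 -0.163
  outer loop
   vertex 4.6 1.8 1.8
   vertex 4.0 1.1 4.2
   vertex 1.6 0.5 1.6
  endloop
 endfacet
 facet normal 0.567 -0.818 -0.097
  outer loop
   vertex 4.6 1.8 1.8
   vertex 6.0 2.7 2.4
   vertex 4.0 1.1 4.2
  endloop
 endfacet
 facet normal -0.872 0.475 -0.118
  outer loop
   vertex 3.4 4.8 5.6
   vertex 3.9 4.9 2.3
   vertex 1.6 0.5 1.6
  endloop
 endfacet
 facet normal -0.920 0.392 -0.008
  outer loop
   vertex 3.4 4.8 5.6
   vertex 1.6 0.5 1.6
   vertex 2.8 3.4 5.9
  endloop
 endfacet
 facet normal 0.714 0.688 0.129
  outer loop
   vertex 3.4 4.8 5.6
   vertex 6.0 2.7 2.4
   vertex 3.9 4.9 2.3
  endloop
 endfacet
 facet normal 0.722 -0.139 0.678
  outer loop
   vertex 3.4 4.8 5.6
   vertex 4.0 1.1 4.2
   vertex 6.0 2.7 2.4
  endloop
 endfacet
 facet normal 0.700 -0.151 0.698
  outer loop
   vertex 3.4 4.8 5.6
   vertex 2.8 3.4 5.9
   vertex 4.0 1.1 4.2
  endloop
 endfacet
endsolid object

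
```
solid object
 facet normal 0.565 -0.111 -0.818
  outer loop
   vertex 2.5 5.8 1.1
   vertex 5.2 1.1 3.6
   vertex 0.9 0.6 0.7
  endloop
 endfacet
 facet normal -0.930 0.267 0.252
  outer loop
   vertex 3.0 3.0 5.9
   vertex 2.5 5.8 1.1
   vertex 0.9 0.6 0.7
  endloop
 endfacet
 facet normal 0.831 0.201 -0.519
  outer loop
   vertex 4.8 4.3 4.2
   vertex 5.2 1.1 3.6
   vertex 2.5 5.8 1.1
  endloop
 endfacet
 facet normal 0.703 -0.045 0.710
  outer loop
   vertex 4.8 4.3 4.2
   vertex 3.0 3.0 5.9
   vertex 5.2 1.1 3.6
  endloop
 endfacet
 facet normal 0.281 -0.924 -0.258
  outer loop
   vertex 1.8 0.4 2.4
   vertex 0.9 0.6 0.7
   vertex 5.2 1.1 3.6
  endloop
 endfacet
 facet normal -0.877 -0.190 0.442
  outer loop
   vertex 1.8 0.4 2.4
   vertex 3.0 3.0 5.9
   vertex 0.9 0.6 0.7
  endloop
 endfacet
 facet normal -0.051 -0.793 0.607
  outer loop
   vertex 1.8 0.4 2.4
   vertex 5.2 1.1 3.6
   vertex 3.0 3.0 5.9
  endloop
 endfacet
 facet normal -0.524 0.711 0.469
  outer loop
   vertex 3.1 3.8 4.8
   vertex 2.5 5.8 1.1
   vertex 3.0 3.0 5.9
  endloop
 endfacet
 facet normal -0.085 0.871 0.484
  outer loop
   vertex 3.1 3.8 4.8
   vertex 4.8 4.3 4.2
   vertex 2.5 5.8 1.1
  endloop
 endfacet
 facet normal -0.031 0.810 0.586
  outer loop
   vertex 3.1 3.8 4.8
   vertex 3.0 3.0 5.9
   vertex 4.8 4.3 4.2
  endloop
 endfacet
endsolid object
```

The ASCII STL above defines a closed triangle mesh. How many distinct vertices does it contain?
7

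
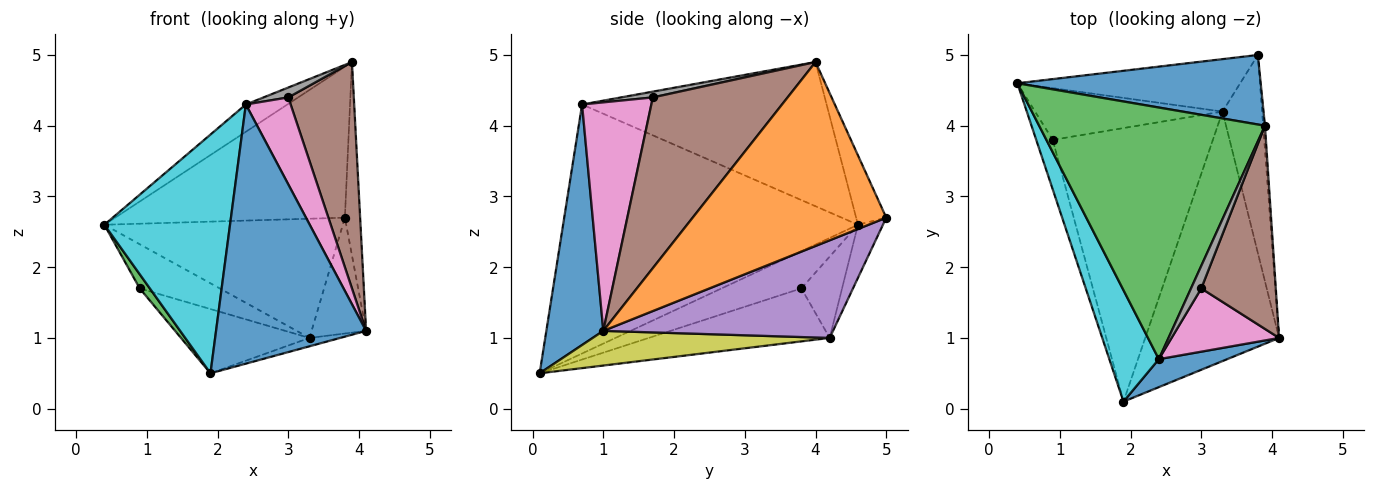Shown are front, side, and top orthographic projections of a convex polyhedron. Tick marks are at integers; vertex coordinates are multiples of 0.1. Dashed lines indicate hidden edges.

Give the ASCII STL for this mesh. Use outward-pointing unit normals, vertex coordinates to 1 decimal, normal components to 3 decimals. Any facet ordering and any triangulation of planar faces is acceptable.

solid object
 facet normal -0.118 0.902 0.415
  outer loop
   vertex 3.9 4.0 4.9
   vertex 3.8 5.0 2.7
   vertex 0.4 4.6 2.6
  endloop
 endfacet
 facet normal 0.997 0.079 -0.010
  outer loop
   vertex 3.9 4.0 4.9
   vertex 4.1 1.0 1.1
   vertex 3.8 5.0 2.7
  endloop
 endfacet
 facet normal -0.536 0.091 0.839
  outer loop
   vertex 2.4 0.7 4.3
   vertex 3.9 4.0 4.9
   vertex 0.4 4.6 2.6
  endloop
 endfacet
 facet normal -0.095 0.911 -0.401
  outer loop
   vertex 3.3 4.2 1.0
   vertex 0.4 4.6 2.6
   vertex 3.8 5.0 2.7
  endloop
 endfacet
 facet normal 0.905 0.215 -0.367
  outer loop
   vertex 3.3 4.2 1.0
   vertex 3.8 5.0 2.7
   vertex 4.1 1.0 1.1
  endloop
 endfacet
 facet normal 0.837 -0.407 0.365
  outer loop
   vertex 3.0 1.7 4.4
   vertex 4.1 1.0 1.1
   vertex 3.9 4.0 4.9
  endloop
 endfacet
 facet normal 0.781 -0.505 0.367
  outer loop
   vertex 3.0 1.7 4.4
   vertex 2.4 0.7 4.3
   vertex 4.1 1.0 1.1
  endloop
 endfacet
 facet normal 0.458 -0.356 0.814
  outer loop
   vertex 3.0 1.7 4.4
   vertex 3.9 4.0 4.9
   vertex 2.4 0.7 4.3
  endloop
 endfacet
 facet normal 0.251 0.032 -0.968
  outer loop
   vertex 1.9 0.1 0.5
   vertex 3.3 4.2 1.0
   vertex 4.1 1.0 1.1
  endloop
 endfacet
 facet normal -0.905 -0.386 0.180
  outer loop
   vertex 1.9 0.1 0.5
   vertex 2.4 0.7 4.3
   vertex 0.4 4.6 2.6
  endloop
 endfacet
 facet normal 0.353 -0.930 0.100
  outer loop
   vertex 1.9 0.1 0.5
   vertex 4.1 1.0 1.1
   vertex 2.4 0.7 4.3
  endloop
 endfacet
 facet normal -0.313 0.617 -0.722
  outer loop
   vertex 0.9 3.8 1.7
   vertex 0.4 4.6 2.6
   vertex 3.3 4.2 1.0
  endloop
 endfacet
 facet normal -0.908 -0.115 -0.402
  outer loop
   vertex 0.9 3.8 1.7
   vertex 1.9 0.1 0.5
   vertex 0.4 4.6 2.6
  endloop
 endfacet
 facet normal -0.307 0.218 -0.927
  outer loop
   vertex 0.9 3.8 1.7
   vertex 3.3 4.2 1.0
   vertex 1.9 0.1 0.5
  endloop
 endfacet
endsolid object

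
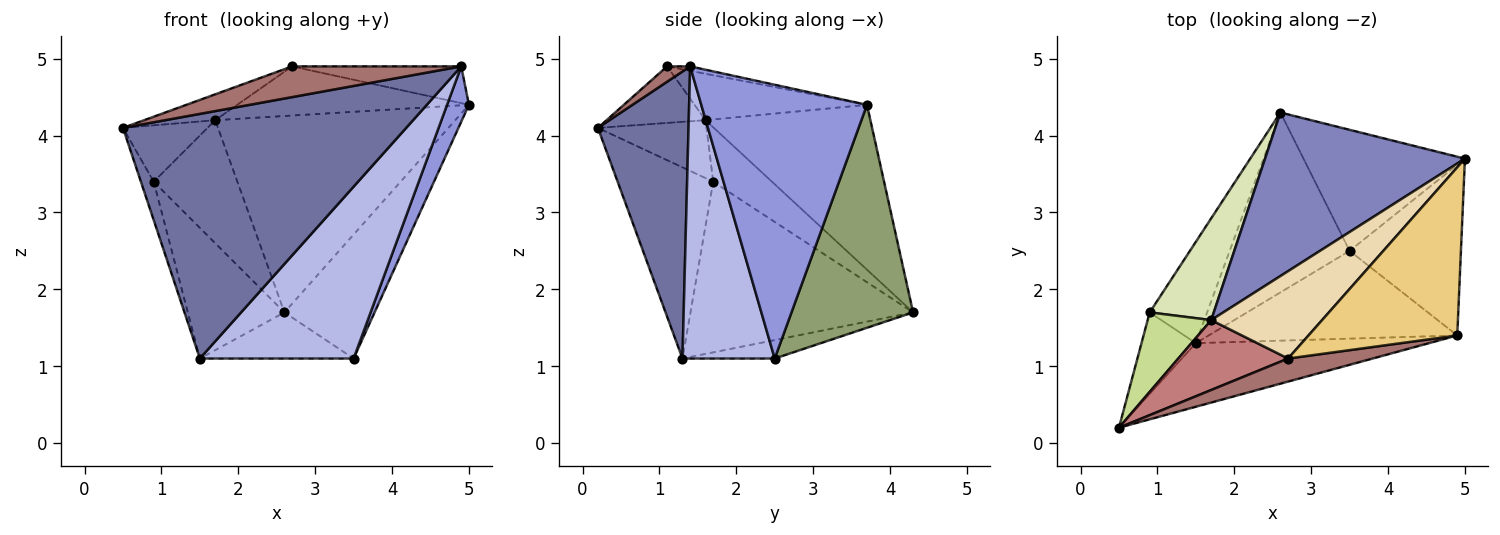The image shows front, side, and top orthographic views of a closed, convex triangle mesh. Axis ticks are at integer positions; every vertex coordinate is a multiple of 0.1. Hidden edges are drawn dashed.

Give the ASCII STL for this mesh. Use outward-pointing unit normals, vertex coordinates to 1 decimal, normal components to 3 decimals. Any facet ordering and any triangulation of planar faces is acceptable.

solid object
 facet normal 0.296 -0.925 -0.240
  outer loop
   vertex 4.9 1.4 4.9
   vertex 0.5 0.2 4.1
   vertex 1.5 1.3 1.1
  endloop
 endfacet
 facet normal -0.467 0.680 0.566
  outer loop
   vertex 1.7 1.6 4.2
   vertex 5.0 3.7 4.4
   vertex 2.6 4.3 1.7
  endloop
 endfacet
 facet normal 0.920 -0.121 -0.374
  outer loop
   vertex 3.5 2.5 1.1
   vertex 5.0 3.7 4.4
   vertex 4.9 1.4 4.9
  endloop
 endfacet
 facet normal 0.471 -0.786 -0.401
  outer loop
   vertex 3.5 2.5 1.1
   vertex 4.9 1.4 4.9
   vertex 1.5 1.3 1.1
  endloop
 endfacet
 facet normal 0.694 0.515 -0.503
  outer loop
   vertex 3.5 2.5 1.1
   vertex 2.6 4.3 1.7
   vertex 5.0 3.7 4.4
  endloop
 endfacet
 facet normal -0.147 0.246 -0.958
  outer loop
   vertex 3.5 2.5 1.1
   vertex 1.5 1.3 1.1
   vertex 2.6 4.3 1.7
  endloop
 endfacet
 facet normal -0.596 0.465 0.655
  outer loop
   vertex 0.9 1.7 3.4
   vertex 0.5 0.2 4.1
   vertex 1.7 1.6 4.2
  endloop
 endfacet
 facet normal -0.476 0.678 0.561
  outer loop
   vertex 0.9 1.7 3.4
   vertex 1.7 1.6 4.2
   vertex 2.6 4.3 1.7
  endloop
 endfacet
 facet normal -0.954 0.128 -0.271
  outer loop
   vertex 0.9 1.7 3.4
   vertex 1.5 1.3 1.1
   vertex 0.5 0.2 4.1
  endloop
 endfacet
 facet normal -0.877 0.380 -0.295
  outer loop
   vertex 0.9 1.7 3.4
   vertex 2.6 4.3 1.7
   vertex 1.5 1.3 1.1
  endloop
 endfacet
 facet normal -0.029 0.214 0.976
  outer loop
   vertex 2.7 1.1 4.9
   vertex 4.9 1.4 4.9
   vertex 5.0 3.7 4.4
  endloop
 endfacet
 facet normal -0.343 0.461 0.819
  outer loop
   vertex 2.7 1.1 4.9
   vertex 5.0 3.7 4.4
   vertex 1.7 1.6 4.2
  endloop
 endfacet
 facet normal 0.108 -0.795 0.596
  outer loop
   vertex 2.7 1.1 4.9
   vertex 0.5 0.2 4.1
   vertex 4.9 1.4 4.9
  endloop
 endfacet
 facet normal -0.435 0.312 0.845
  outer loop
   vertex 2.7 1.1 4.9
   vertex 1.7 1.6 4.2
   vertex 0.5 0.2 4.1
  endloop
 endfacet
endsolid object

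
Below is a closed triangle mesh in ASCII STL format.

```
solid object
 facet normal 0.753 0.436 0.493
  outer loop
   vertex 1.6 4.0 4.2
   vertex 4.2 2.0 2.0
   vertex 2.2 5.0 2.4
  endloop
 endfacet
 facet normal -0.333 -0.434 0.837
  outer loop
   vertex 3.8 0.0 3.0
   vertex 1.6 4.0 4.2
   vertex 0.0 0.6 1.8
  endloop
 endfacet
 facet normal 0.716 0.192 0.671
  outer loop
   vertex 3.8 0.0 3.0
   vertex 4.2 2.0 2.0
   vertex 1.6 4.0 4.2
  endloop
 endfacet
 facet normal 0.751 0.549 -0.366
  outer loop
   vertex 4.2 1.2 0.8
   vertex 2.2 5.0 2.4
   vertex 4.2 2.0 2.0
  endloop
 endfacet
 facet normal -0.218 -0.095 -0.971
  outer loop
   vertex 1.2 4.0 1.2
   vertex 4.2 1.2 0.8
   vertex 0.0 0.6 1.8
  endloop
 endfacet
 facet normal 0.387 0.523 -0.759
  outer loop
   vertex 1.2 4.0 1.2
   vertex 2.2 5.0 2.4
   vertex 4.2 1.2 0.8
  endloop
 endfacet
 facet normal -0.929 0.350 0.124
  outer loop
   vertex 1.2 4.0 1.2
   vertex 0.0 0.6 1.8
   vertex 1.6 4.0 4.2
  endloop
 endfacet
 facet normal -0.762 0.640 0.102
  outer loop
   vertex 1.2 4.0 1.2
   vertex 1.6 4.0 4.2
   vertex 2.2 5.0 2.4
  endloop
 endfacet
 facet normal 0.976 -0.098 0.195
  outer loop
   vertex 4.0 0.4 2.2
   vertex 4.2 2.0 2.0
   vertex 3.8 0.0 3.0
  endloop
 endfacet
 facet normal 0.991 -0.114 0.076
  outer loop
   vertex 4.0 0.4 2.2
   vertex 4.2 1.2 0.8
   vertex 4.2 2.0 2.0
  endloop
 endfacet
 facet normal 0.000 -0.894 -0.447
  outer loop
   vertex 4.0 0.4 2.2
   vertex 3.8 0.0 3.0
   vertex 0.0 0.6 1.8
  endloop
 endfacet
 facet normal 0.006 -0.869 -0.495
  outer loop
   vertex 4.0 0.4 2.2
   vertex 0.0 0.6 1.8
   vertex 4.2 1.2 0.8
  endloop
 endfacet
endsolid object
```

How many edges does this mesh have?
18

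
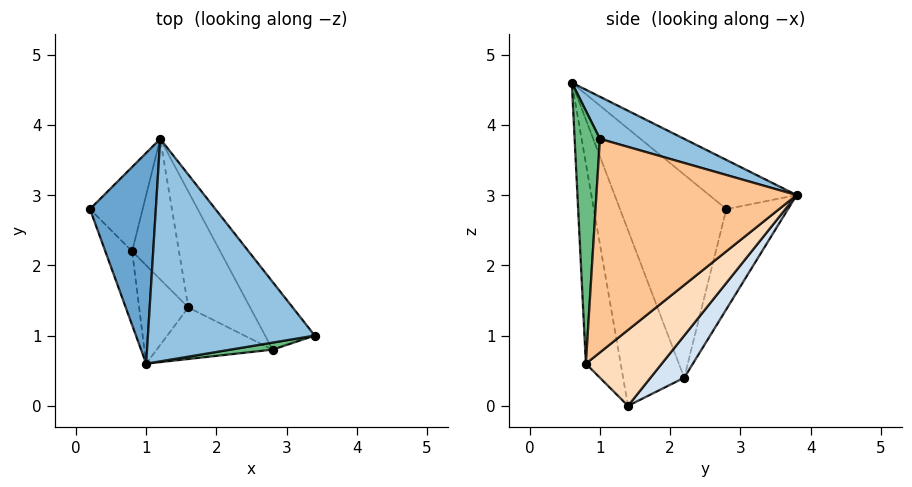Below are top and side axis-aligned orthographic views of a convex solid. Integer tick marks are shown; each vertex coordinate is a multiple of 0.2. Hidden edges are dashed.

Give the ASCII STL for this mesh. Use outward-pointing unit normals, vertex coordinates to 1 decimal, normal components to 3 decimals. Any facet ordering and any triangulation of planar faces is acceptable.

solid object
 facet normal -0.548 0.401 0.734
  outer loop
   vertex 1.2 3.8 3.0
   vertex 0.2 2.8 2.8
   vertex 1.0 0.6 4.6
  endloop
 endfacet
 facet normal 0.222 0.425 0.878
  outer loop
   vertex 1.2 3.8 3.0
   vertex 1.0 0.6 4.6
   vertex 3.4 1.0 3.8
  endloop
 endfacet
 facet normal -0.633 0.699 -0.333
  outer loop
   vertex 0.8 2.2 0.4
   vertex 0.2 2.8 2.8
   vertex 1.2 3.8 3.0
  endloop
 endfacet
 facet normal 0.464 0.721 -0.515
  outer loop
   vertex 0.8 2.2 0.4
   vertex 1.2 3.8 3.0
   vertex 1.6 1.4 0.0
  endloop
 endfacet
 facet normal -0.898 -0.424 -0.119
  outer loop
   vertex 0.8 2.2 0.4
   vertex 1.0 0.6 4.6
   vertex 0.2 2.8 2.8
  endloop
 endfacet
 facet normal -0.742 -0.638 -0.208
  outer loop
   vertex 0.8 2.2 0.4
   vertex 1.6 1.4 0.0
   vertex 1.0 0.6 4.6
  endloop
 endfacet
 facet normal 0.798 0.574 -0.185
  outer loop
   vertex 2.8 0.8 0.6
   vertex 1.2 3.8 3.0
   vertex 3.4 1.0 3.8
  endloop
 endfacet
 facet normal 0.571 0.677 -0.465
  outer loop
   vertex 2.8 0.8 0.6
   vertex 1.6 1.4 0.0
   vertex 1.2 3.8 3.0
  endloop
 endfacet
 facet normal 0.174 -0.984 0.029
  outer loop
   vertex 2.8 0.8 0.6
   vertex 3.4 1.0 3.8
   vertex 1.0 0.6 4.6
  endloop
 endfacet
 facet normal -0.354 -0.913 -0.205
  outer loop
   vertex 2.8 0.8 0.6
   vertex 1.0 0.6 4.6
   vertex 1.6 1.4 0.0
  endloop
 endfacet
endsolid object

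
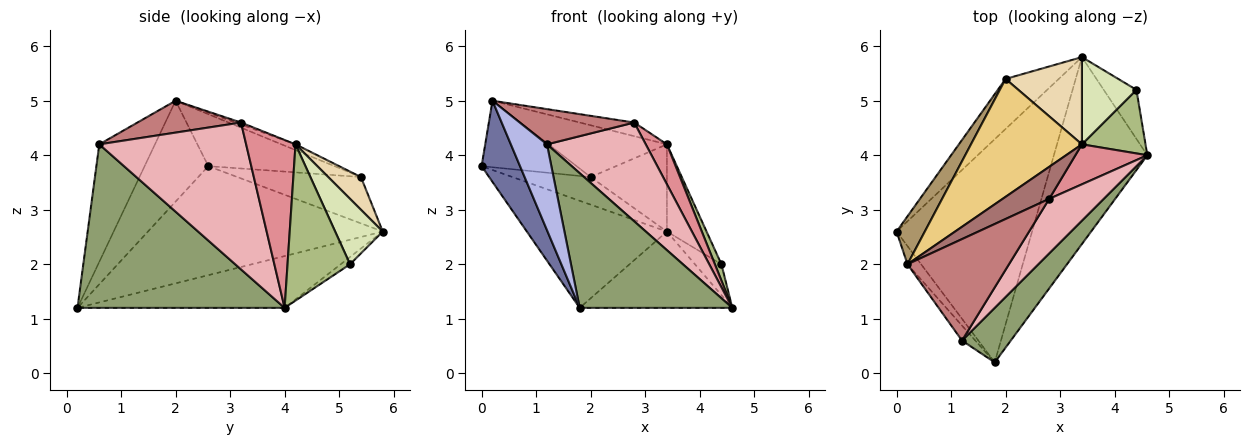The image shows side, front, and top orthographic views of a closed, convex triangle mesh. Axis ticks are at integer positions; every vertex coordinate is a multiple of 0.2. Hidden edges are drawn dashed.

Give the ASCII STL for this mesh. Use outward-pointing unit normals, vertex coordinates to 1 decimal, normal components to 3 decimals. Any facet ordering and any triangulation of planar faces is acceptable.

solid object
 facet normal -0.850 -0.513 -0.115
  outer loop
   vertex 0.2 2.0 5.0
   vertex 0.0 2.6 3.8
   vertex 1.8 0.2 1.2
  endloop
 endfacet
 facet normal -0.587 0.350 -0.730
  outer loop
   vertex 3.4 5.8 2.6
   vertex 1.8 0.2 1.2
   vertex 0.0 2.6 3.8
  endloop
 endfacet
 facet normal -0.456 0.336 -0.824
  outer loop
   vertex 3.4 5.8 2.6
   vertex 4.6 4.0 1.2
   vertex 1.8 0.2 1.2
  endloop
 endfacet
 facet normal -0.835 -0.542 -0.095
  outer loop
   vertex 1.2 0.6 4.2
   vertex 0.2 2.0 5.0
   vertex 1.8 0.2 1.2
  endloop
 endfacet
 facet normal 0.783 -0.577 0.233
  outer loop
   vertex 1.2 0.6 4.2
   vertex 1.8 0.2 1.2
   vertex 4.6 4.0 1.2
  endloop
 endfacet
 facet normal 0.922 -0.096 0.375
  outer loop
   vertex 4.4 5.2 2.0
   vertex 3.4 4.2 4.2
   vertex 4.6 4.0 1.2
  endloop
 endfacet
 facet normal -0.185 0.524 -0.832
  outer loop
   vertex 4.4 5.2 2.0
   vertex 4.6 4.0 1.2
   vertex 3.4 5.8 2.6
  endloop
 endfacet
 facet normal 0.647 0.539 0.539
  outer loop
   vertex 4.4 5.2 2.0
   vertex 3.4 5.8 2.6
   vertex 3.4 4.2 4.2
  endloop
 endfacet
 facet normal -0.733 0.552 0.398
  outer loop
   vertex 2.0 5.4 3.6
   vertex 0.0 2.6 3.8
   vertex 0.2 2.0 5.0
  endloop
 endfacet
 facet normal -0.607 0.384 -0.696
  outer loop
   vertex 2.0 5.4 3.6
   vertex 3.4 5.8 2.6
   vertex 0.0 2.6 3.8
  endloop
 endfacet
 facet normal -0.048 0.402 0.915
  outer loop
   vertex 2.0 5.4 3.6
   vertex 0.2 2.0 5.0
   vertex 3.4 4.2 4.2
  endloop
 endfacet
 facet normal 0.290 0.677 0.677
  outer loop
   vertex 2.0 5.4 3.6
   vertex 3.4 4.2 4.2
   vertex 3.4 5.8 2.6
  endloop
 endfacet
 facet normal -0.039 0.391 0.919
  outer loop
   vertex 2.8 3.2 4.6
   vertex 3.4 4.2 4.2
   vertex 0.2 2.0 5.0
  endloop
 endfacet
 facet normal 0.284 -0.314 0.906
  outer loop
   vertex 2.8 3.2 4.6
   vertex 0.2 2.0 5.0
   vertex 1.2 0.6 4.2
  endloop
 endfacet
 facet normal 0.855 -0.367 0.367
  outer loop
   vertex 2.8 3.2 4.6
   vertex 4.6 4.0 1.2
   vertex 3.4 4.2 4.2
  endloop
 endfacet
 facet normal 0.793 -0.533 0.294
  outer loop
   vertex 2.8 3.2 4.6
   vertex 1.2 0.6 4.2
   vertex 4.6 4.0 1.2
  endloop
 endfacet
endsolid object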